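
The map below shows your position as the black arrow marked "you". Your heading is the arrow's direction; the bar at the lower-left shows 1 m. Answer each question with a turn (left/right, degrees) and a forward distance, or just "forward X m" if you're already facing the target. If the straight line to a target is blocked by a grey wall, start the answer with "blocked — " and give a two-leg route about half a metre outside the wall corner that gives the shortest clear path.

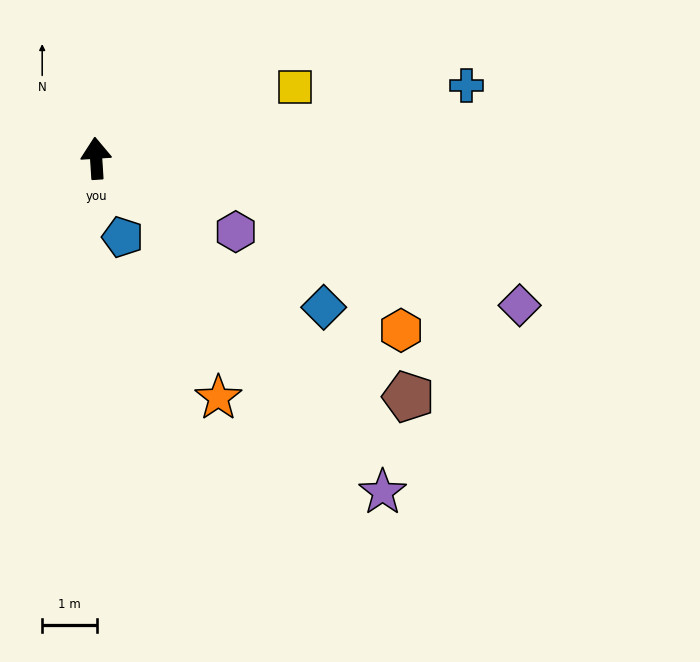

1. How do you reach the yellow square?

turn right 74°, forward 3.9 m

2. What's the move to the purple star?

turn right 143°, forward 8.0 m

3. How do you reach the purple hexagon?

turn right 121°, forward 2.9 m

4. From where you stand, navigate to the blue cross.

turn right 82°, forward 6.9 m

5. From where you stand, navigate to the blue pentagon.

turn right 165°, forward 1.5 m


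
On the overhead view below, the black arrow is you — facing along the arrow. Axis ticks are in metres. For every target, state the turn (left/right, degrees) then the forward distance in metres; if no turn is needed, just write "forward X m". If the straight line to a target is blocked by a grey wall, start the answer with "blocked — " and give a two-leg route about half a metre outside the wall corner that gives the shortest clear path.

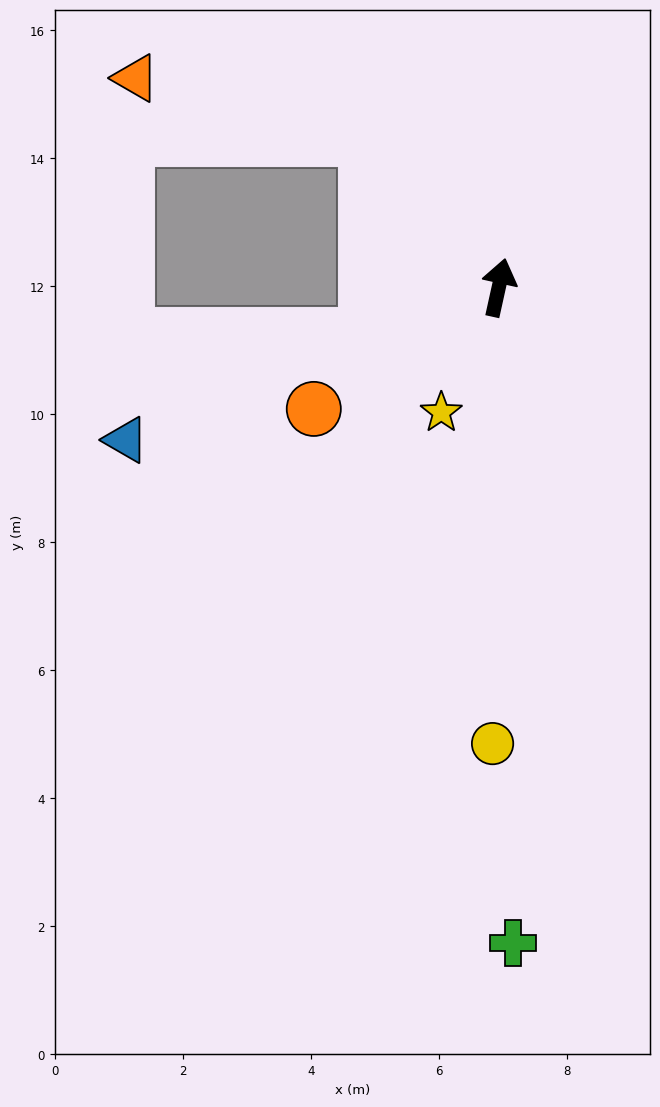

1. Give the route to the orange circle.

turn left 136°, forward 3.5 m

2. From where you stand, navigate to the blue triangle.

turn left 125°, forward 6.3 m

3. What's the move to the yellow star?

turn left 168°, forward 2.1 m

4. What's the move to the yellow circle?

turn right 168°, forward 7.1 m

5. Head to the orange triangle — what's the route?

blocked — turn left 54°, forward 3.1 m, then turn left 33°, forward 3.7 m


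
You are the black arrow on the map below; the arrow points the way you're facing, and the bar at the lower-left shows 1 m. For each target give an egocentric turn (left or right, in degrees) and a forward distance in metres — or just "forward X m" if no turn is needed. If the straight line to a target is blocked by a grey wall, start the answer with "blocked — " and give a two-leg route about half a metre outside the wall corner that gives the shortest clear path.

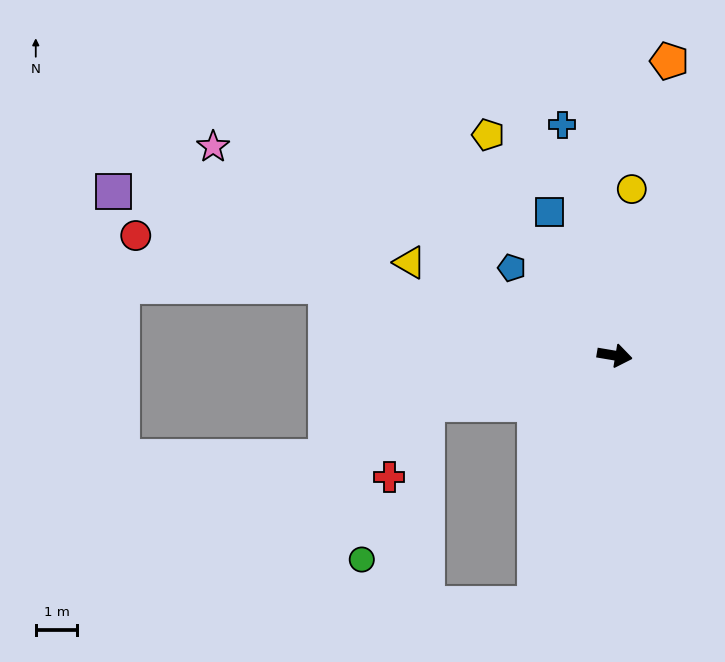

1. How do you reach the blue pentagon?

turn left 149°, forward 3.2 m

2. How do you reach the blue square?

turn left 124°, forward 3.8 m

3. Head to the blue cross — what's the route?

turn left 112°, forward 5.7 m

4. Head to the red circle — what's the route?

turn left 175°, forward 11.8 m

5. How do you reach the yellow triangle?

turn left 165°, forward 5.4 m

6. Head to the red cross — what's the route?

blocked — turn right 156°, forward 4.6 m, then turn left 48°, forward 2.0 m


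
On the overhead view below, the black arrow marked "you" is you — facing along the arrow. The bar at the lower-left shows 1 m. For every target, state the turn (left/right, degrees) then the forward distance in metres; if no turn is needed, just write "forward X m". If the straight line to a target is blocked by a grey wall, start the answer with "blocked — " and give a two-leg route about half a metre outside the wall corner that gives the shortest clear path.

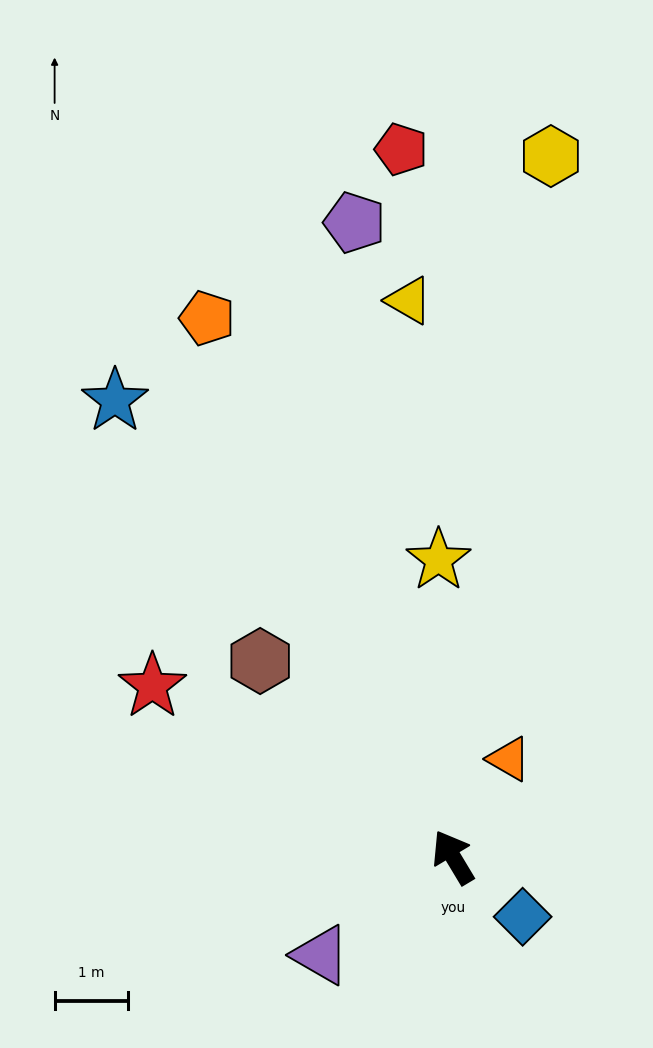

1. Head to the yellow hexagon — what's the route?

turn right 39°, forward 9.7 m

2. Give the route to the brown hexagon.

turn left 14°, forward 3.8 m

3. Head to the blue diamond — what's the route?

turn right 162°, forward 1.3 m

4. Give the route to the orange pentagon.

turn right 6°, forward 8.1 m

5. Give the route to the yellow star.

turn right 28°, forward 4.1 m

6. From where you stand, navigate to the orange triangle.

turn right 61°, forward 1.5 m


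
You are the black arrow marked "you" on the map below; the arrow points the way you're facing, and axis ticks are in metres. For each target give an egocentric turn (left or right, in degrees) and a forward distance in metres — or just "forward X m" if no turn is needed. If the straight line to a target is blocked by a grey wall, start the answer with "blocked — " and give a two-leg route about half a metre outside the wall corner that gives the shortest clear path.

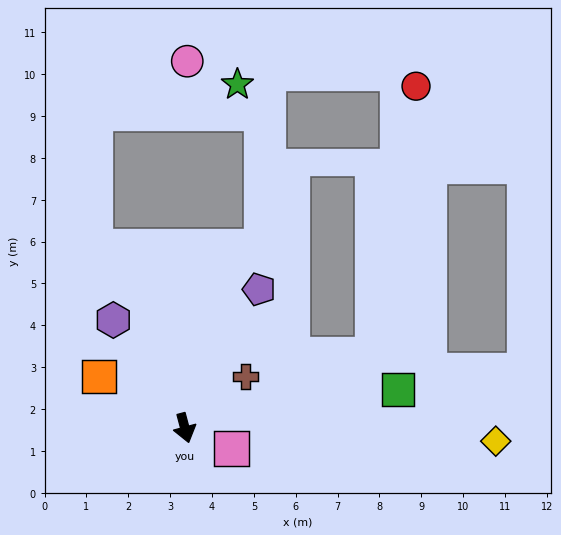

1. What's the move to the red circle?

blocked — turn left 96°, forward 4.8 m, then turn left 60°, forward 6.5 m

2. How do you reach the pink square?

turn left 51°, forward 1.2 m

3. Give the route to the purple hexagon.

turn right 161°, forward 3.1 m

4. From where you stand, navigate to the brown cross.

turn left 115°, forward 1.9 m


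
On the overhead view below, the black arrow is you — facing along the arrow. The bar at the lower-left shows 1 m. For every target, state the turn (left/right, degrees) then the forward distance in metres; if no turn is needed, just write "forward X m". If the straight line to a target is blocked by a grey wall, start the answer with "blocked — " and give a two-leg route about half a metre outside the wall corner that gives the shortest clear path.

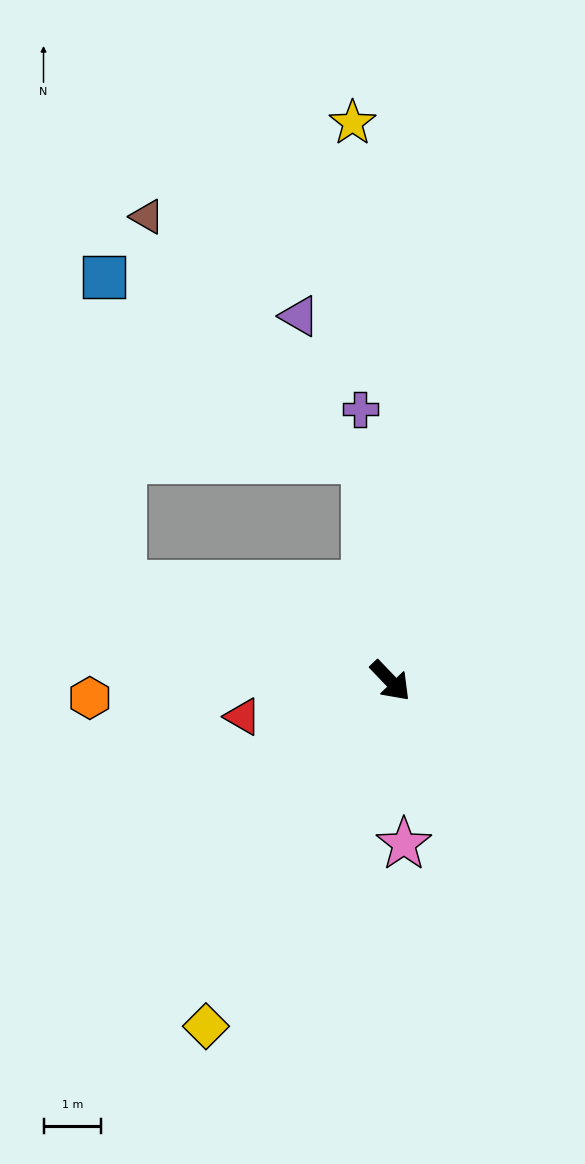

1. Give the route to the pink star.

turn right 39°, forward 2.8 m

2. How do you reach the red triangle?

turn right 120°, forward 2.6 m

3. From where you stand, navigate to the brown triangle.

blocked — turn left 142°, forward 3.9 m, then turn left 36°, forward 5.7 m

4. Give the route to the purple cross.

turn left 143°, forward 4.7 m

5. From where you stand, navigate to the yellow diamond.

turn right 72°, forward 6.8 m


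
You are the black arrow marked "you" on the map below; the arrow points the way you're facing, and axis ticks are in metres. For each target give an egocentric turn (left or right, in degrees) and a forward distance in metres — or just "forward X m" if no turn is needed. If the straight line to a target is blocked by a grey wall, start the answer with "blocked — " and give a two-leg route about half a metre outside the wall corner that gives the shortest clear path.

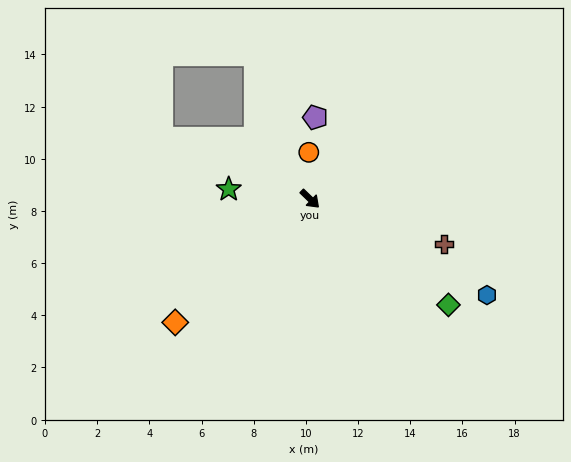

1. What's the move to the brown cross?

turn left 25°, forward 5.4 m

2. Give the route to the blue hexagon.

turn left 15°, forward 7.7 m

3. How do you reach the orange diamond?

turn right 94°, forward 7.0 m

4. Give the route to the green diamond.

turn left 7°, forward 6.7 m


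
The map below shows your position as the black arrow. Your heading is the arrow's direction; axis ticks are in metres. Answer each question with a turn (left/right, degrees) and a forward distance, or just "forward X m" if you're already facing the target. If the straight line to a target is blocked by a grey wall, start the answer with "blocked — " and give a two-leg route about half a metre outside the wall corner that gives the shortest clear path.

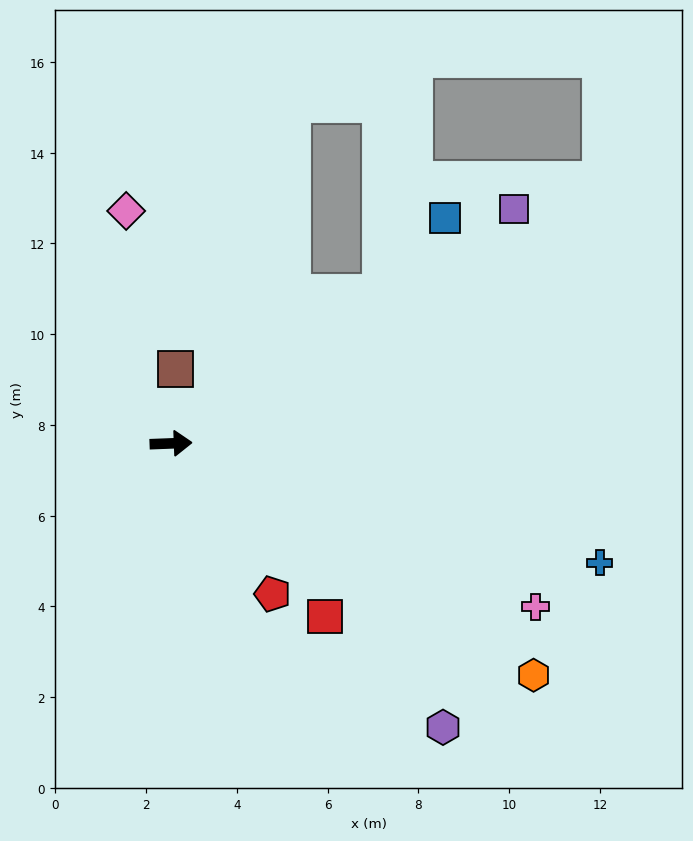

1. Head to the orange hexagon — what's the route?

turn right 35°, forward 9.5 m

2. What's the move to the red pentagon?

turn right 58°, forward 4.0 m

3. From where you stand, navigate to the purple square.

turn left 32°, forward 9.2 m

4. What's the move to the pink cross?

turn right 26°, forward 8.8 m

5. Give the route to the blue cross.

turn right 18°, forward 9.8 m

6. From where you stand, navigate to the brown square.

turn left 84°, forward 1.6 m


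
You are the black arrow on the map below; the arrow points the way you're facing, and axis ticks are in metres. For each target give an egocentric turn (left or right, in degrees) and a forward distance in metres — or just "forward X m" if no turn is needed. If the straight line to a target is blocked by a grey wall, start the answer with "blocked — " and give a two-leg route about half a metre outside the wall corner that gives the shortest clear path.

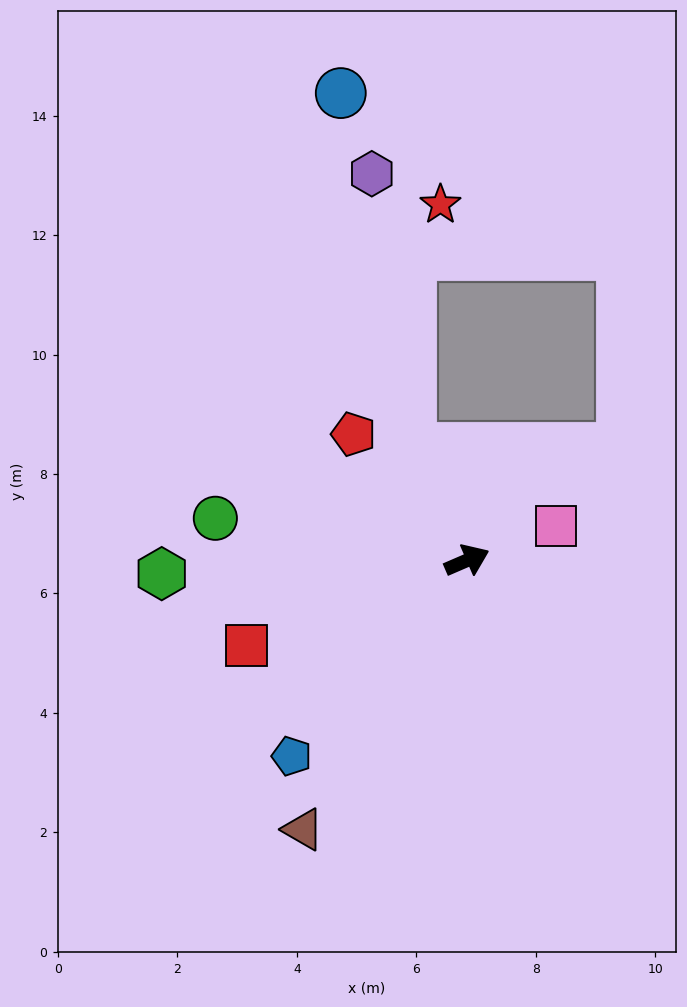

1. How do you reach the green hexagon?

turn left 159°, forward 5.1 m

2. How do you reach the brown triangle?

turn right 145°, forward 5.3 m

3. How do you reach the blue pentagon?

turn right 155°, forward 4.4 m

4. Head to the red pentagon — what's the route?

turn left 109°, forward 2.8 m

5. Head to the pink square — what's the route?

turn right 2°, forward 1.6 m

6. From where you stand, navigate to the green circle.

turn left 147°, forward 4.3 m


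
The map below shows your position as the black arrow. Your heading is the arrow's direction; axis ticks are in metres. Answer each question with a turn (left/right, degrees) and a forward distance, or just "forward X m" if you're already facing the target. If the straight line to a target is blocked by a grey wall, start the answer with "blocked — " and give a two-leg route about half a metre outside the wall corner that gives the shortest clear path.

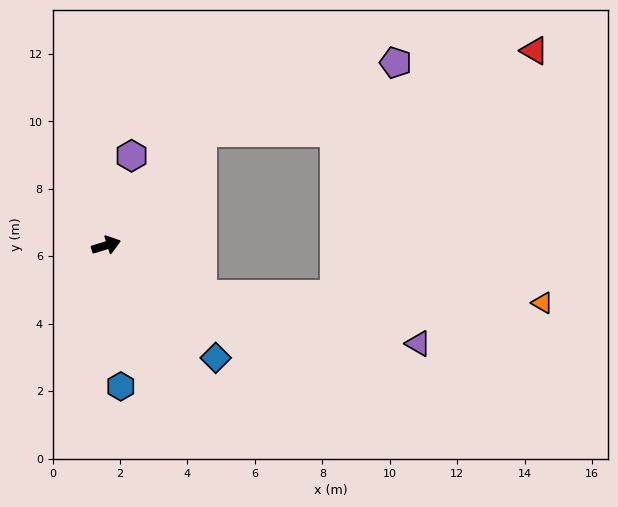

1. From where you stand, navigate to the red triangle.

blocked — turn left 32°, forward 4.4 m, then turn right 35°, forward 10.1 m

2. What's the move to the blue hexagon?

turn right 101°, forward 4.2 m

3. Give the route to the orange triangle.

blocked — turn right 44°, forward 3.2 m, then turn left 25°, forward 10.1 m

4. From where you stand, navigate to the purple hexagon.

turn left 57°, forward 2.8 m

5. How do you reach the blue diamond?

turn right 63°, forward 4.7 m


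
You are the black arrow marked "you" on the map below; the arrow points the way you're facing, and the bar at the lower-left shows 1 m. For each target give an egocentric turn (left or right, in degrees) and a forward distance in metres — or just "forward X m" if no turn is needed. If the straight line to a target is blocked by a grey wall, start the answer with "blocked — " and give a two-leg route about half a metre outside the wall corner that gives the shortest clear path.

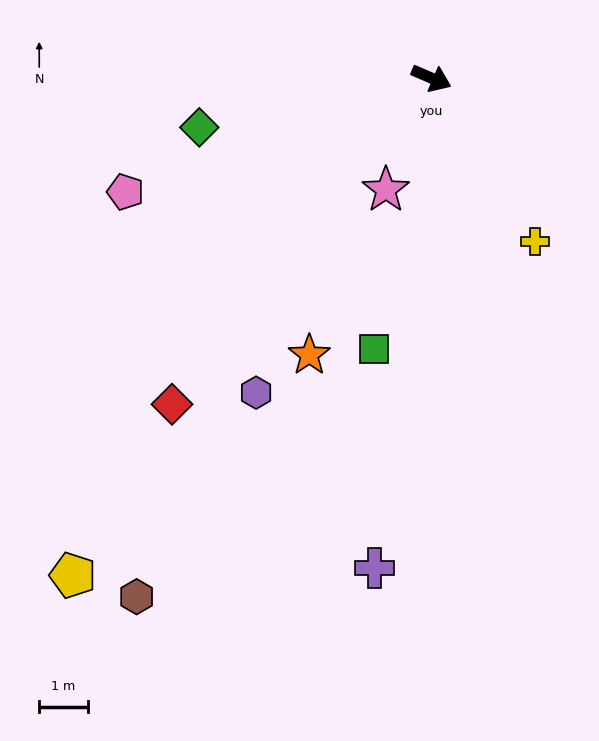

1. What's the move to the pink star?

turn right 89°, forward 2.5 m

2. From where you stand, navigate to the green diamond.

turn right 145°, forward 4.9 m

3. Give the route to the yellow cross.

turn right 34°, forward 4.0 m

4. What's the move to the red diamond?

turn right 105°, forward 8.6 m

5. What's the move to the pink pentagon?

turn right 136°, forward 6.7 m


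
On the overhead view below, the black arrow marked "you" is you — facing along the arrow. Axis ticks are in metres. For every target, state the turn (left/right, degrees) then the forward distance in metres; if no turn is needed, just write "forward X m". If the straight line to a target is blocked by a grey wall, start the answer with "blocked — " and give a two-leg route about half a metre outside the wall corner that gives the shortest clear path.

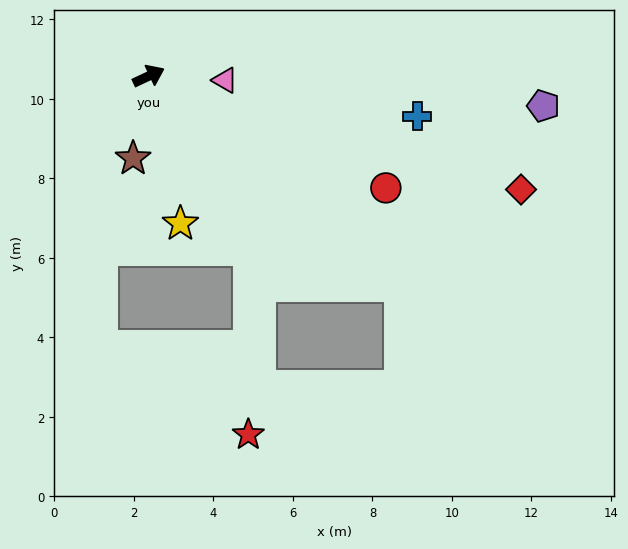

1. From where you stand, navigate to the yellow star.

turn right 103°, forward 3.8 m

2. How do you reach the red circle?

turn right 50°, forward 6.6 m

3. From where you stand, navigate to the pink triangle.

turn right 28°, forward 1.9 m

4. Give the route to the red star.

blocked — turn right 85°, forward 5.0 m, then turn right 31°, forward 4.7 m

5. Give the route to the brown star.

turn right 126°, forward 2.1 m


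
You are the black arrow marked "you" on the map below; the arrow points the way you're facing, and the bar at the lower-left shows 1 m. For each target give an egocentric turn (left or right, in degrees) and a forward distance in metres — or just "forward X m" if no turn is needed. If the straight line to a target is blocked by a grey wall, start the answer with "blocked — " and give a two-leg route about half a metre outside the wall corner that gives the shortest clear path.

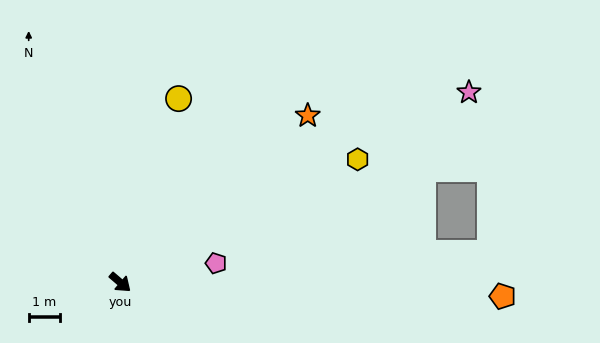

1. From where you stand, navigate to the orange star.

turn left 82°, forward 8.1 m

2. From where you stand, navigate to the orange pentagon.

turn left 39°, forward 12.4 m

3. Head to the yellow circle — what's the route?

turn left 113°, forward 6.2 m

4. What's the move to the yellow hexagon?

turn left 68°, forward 8.6 m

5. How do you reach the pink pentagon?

turn left 52°, forward 3.2 m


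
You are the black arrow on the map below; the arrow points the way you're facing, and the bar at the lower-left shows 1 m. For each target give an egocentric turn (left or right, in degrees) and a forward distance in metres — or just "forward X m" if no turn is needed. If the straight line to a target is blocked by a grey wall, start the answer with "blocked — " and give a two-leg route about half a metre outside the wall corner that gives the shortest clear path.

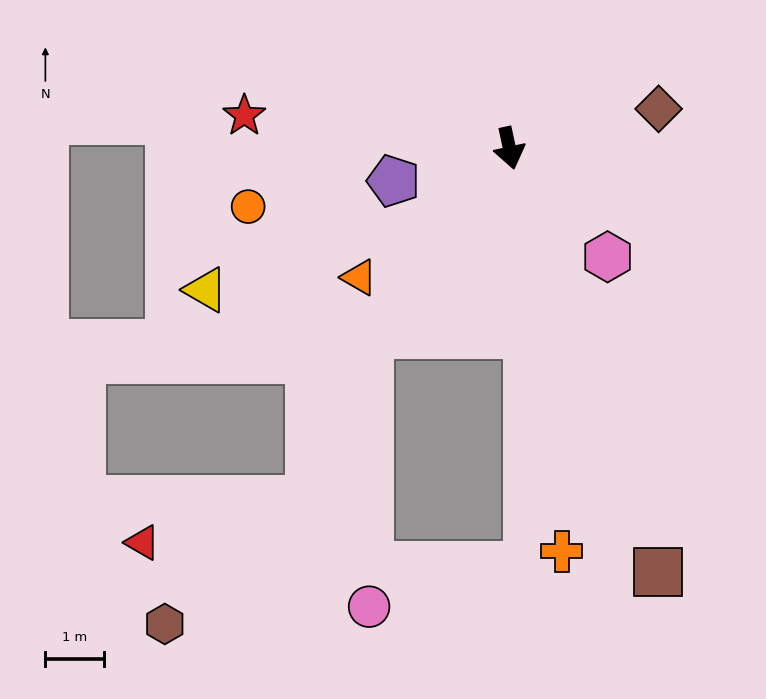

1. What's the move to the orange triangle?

turn right 61°, forward 3.4 m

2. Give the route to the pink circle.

blocked — turn right 49°, forward 4.0 m, then turn left 37°, forward 4.7 m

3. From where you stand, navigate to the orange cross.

turn right 5°, forward 7.0 m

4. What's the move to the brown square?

turn left 7°, forward 7.7 m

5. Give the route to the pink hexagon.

turn left 30°, forward 2.5 m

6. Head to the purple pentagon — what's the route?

turn right 86°, forward 2.1 m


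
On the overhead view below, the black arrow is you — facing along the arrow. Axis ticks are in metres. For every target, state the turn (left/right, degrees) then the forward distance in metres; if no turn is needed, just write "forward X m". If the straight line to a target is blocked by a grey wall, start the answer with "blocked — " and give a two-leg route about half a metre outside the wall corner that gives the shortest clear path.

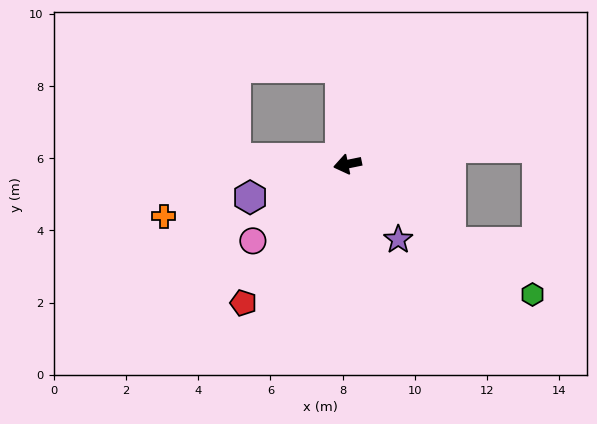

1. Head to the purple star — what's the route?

turn left 112°, forward 2.5 m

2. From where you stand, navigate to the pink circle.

turn left 27°, forward 3.4 m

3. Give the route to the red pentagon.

turn left 42°, forward 4.8 m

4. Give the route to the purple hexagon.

turn left 7°, forward 2.9 m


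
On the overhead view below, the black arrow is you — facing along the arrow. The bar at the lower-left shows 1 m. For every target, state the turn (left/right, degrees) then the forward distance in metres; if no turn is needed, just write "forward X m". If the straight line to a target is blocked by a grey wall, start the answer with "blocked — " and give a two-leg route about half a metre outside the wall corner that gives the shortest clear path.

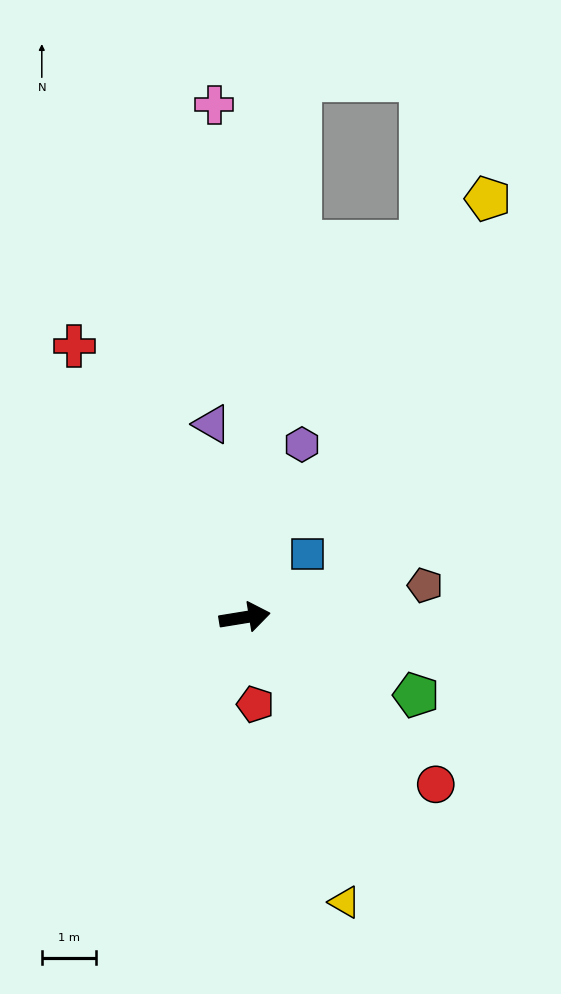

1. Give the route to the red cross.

turn left 113°, forward 5.9 m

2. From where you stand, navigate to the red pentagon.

turn right 92°, forward 1.6 m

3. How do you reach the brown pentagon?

forward 3.4 m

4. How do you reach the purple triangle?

turn left 90°, forward 3.6 m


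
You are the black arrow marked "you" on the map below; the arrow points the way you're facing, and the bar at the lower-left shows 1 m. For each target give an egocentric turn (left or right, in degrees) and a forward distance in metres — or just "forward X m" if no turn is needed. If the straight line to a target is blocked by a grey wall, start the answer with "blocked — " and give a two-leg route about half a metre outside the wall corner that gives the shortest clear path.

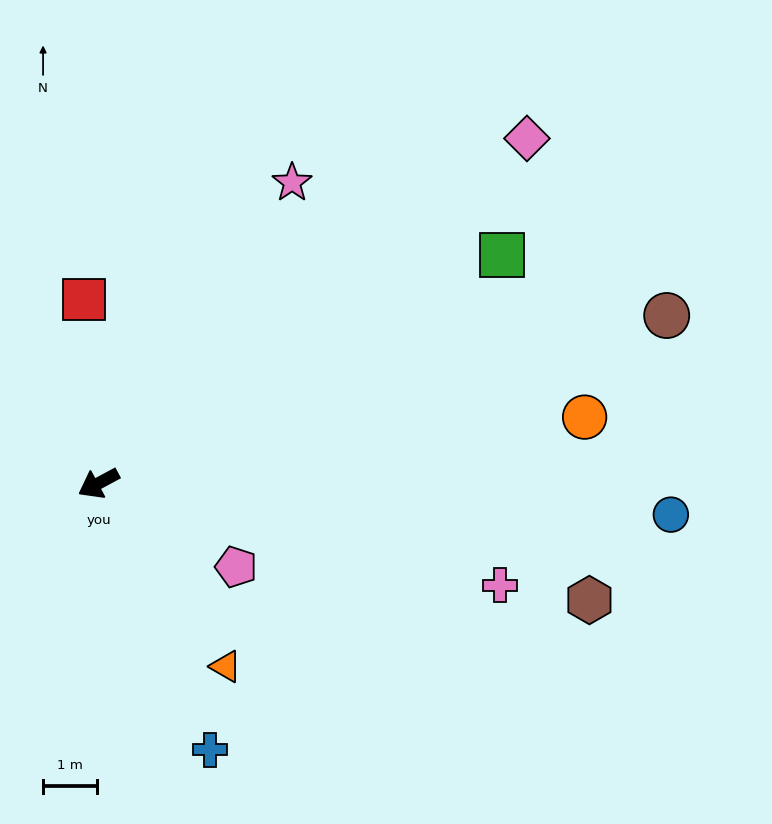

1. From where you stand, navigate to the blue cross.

turn left 84°, forward 5.4 m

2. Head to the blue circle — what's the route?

turn left 149°, forward 10.6 m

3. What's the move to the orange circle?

turn left 159°, forward 9.1 m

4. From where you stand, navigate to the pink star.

turn right 151°, forward 6.6 m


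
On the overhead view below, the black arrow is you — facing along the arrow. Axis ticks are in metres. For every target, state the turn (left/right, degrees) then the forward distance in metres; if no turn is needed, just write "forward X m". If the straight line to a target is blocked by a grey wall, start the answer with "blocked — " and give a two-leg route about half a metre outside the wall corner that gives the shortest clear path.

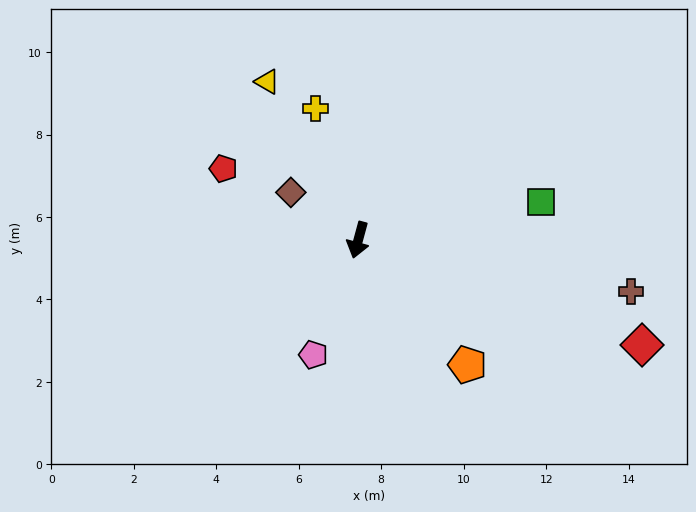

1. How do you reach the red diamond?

turn left 85°, forward 7.3 m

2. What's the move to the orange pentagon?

turn left 56°, forward 4.0 m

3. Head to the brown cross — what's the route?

turn left 94°, forward 6.7 m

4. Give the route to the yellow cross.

turn right 147°, forward 3.4 m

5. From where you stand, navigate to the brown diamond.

turn right 110°, forward 2.0 m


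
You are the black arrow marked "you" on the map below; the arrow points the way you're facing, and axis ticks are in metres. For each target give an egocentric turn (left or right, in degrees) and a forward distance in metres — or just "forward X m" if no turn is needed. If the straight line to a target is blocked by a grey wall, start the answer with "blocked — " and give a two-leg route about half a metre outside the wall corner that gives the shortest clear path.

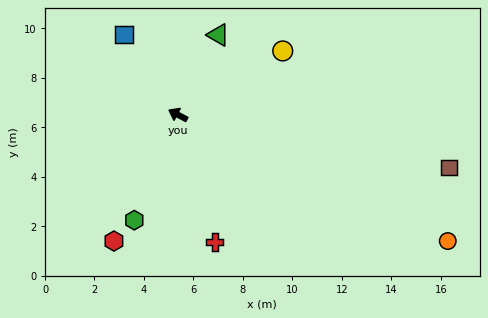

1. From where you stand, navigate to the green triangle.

turn right 89°, forward 3.6 m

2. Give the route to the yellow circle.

turn right 121°, forward 5.0 m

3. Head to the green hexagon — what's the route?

turn left 95°, forward 4.6 m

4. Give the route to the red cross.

turn left 134°, forward 5.4 m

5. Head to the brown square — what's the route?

turn right 163°, forward 11.2 m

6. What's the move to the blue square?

turn right 28°, forward 3.9 m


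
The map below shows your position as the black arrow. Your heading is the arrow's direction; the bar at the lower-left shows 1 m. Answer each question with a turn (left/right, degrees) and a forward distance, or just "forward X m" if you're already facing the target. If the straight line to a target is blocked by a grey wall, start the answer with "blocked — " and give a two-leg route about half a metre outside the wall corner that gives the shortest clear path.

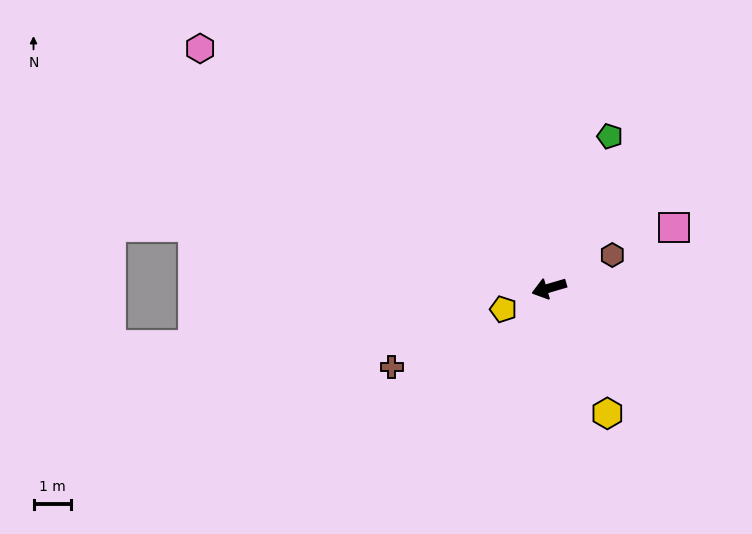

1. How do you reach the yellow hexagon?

turn left 99°, forward 3.7 m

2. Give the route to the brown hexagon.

turn right 169°, forward 1.9 m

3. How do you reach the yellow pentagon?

turn left 8°, forward 1.3 m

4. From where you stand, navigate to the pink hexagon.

turn right 51°, forward 11.3 m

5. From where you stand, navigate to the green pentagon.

turn right 128°, forward 4.4 m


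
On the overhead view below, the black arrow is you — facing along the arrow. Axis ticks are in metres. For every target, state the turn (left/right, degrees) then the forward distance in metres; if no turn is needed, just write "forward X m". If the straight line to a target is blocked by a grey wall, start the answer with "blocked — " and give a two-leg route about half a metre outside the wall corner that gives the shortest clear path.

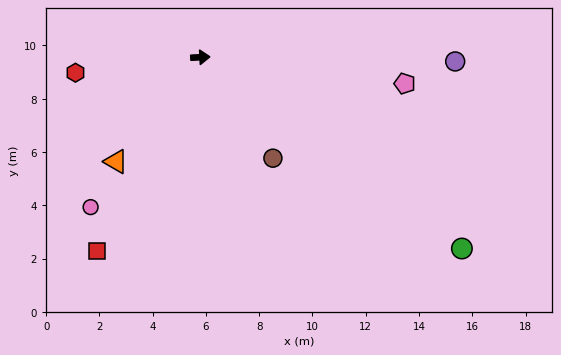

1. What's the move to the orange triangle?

turn right 132°, forward 5.0 m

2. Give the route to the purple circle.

turn right 4°, forward 9.6 m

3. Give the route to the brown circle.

turn right 57°, forward 4.7 m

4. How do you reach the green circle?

turn right 39°, forward 12.2 m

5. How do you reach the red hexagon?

turn right 176°, forward 4.7 m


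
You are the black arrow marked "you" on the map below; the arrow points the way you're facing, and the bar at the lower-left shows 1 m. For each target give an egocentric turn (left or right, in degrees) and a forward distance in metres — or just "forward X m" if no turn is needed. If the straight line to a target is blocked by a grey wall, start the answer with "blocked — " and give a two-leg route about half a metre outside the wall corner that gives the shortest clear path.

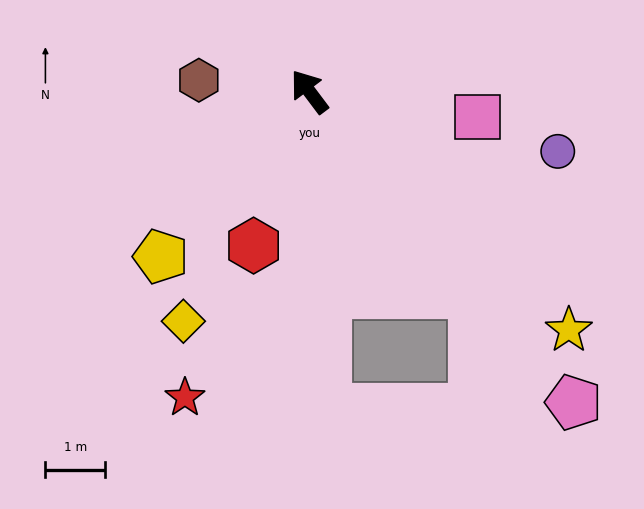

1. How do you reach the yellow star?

turn right 170°, forward 5.9 m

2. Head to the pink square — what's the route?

turn right 135°, forward 2.8 m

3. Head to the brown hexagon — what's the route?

turn left 47°, forward 1.9 m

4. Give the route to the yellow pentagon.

turn left 101°, forward 3.7 m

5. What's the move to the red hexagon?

turn left 123°, forward 2.7 m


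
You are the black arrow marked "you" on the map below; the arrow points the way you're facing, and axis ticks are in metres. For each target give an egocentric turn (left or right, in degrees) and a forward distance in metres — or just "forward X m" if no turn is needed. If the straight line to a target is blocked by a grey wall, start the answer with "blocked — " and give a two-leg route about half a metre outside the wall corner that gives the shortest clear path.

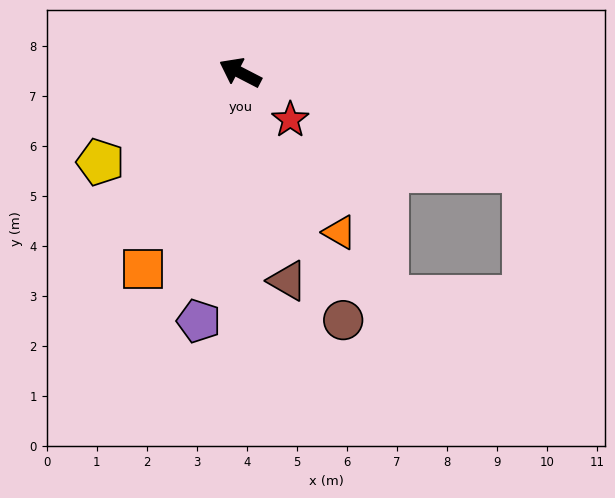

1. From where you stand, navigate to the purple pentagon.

turn left 108°, forward 5.0 m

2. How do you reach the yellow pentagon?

turn left 60°, forward 3.3 m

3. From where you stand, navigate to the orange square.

turn left 91°, forward 4.4 m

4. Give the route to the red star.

turn left 164°, forward 1.4 m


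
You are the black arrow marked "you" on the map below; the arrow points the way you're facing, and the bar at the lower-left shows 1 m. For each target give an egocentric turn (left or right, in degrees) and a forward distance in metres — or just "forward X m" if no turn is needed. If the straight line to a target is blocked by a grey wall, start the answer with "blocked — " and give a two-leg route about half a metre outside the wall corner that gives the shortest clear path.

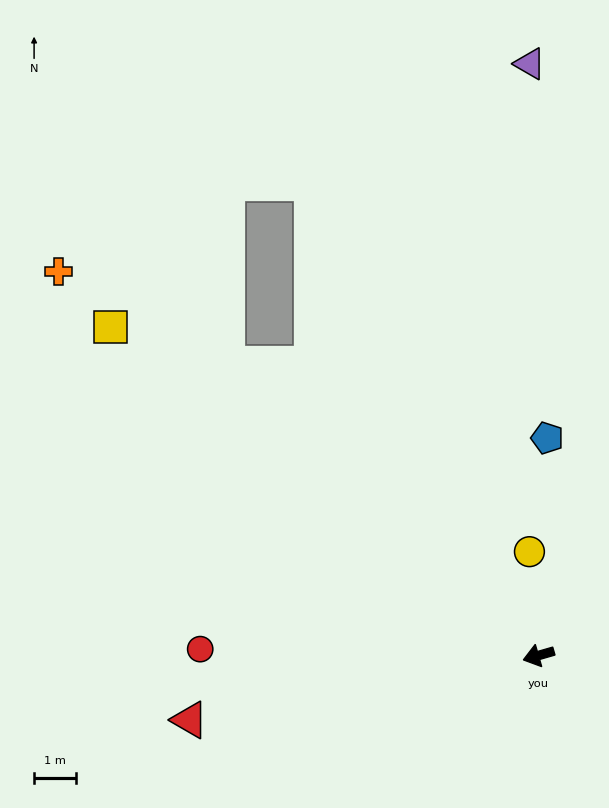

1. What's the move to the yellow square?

turn right 54°, forward 13.0 m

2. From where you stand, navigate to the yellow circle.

turn right 101°, forward 2.5 m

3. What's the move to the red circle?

turn right 17°, forward 8.1 m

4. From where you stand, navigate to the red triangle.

turn right 6°, forward 8.5 m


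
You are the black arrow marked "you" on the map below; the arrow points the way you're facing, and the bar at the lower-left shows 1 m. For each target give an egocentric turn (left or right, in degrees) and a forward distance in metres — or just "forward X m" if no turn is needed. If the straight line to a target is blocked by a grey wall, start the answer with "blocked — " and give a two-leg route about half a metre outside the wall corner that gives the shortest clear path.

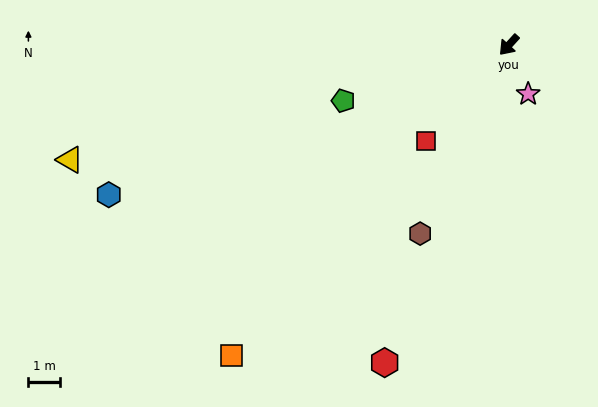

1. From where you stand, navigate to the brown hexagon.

turn left 17°, forward 6.6 m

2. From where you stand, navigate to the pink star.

turn left 64°, forward 1.7 m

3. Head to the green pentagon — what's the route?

turn right 29°, forward 5.5 m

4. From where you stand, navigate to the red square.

forward 4.0 m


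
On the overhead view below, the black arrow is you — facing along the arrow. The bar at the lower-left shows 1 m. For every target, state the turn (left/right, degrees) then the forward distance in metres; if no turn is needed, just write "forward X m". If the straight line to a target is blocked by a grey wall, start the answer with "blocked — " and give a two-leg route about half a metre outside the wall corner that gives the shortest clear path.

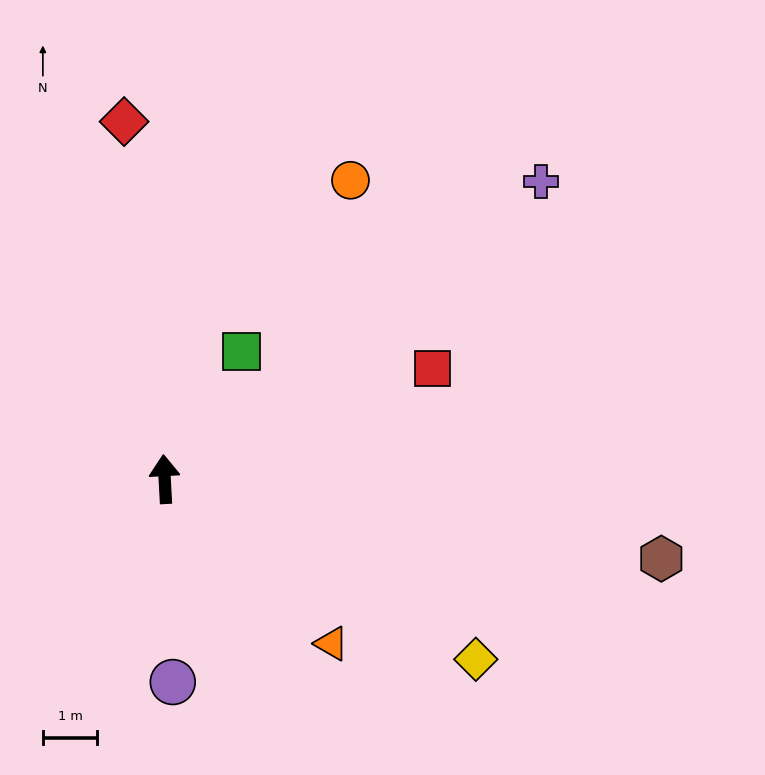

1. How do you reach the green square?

turn right 34°, forward 2.7 m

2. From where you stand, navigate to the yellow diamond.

turn right 123°, forward 6.6 m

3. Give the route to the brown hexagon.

turn right 102°, forward 9.3 m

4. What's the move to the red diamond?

turn left 3°, forward 6.6 m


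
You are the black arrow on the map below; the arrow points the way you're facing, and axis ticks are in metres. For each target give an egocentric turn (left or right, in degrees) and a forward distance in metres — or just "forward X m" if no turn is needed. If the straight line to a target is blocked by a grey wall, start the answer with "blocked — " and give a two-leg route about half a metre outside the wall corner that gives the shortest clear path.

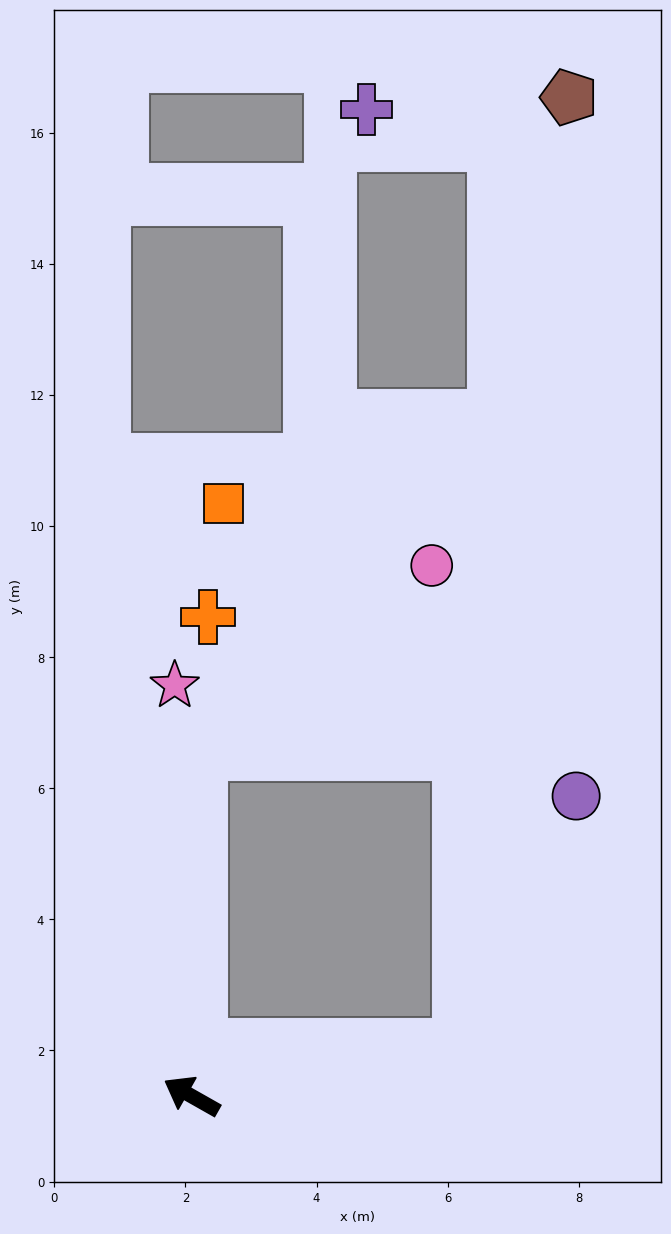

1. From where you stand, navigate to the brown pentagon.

blocked — turn right 140°, forward 4.2 m, then turn left 73°, forward 14.6 m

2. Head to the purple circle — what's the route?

blocked — turn right 140°, forward 4.2 m, then turn left 55°, forward 4.2 m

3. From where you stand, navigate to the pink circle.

blocked — turn right 62°, forward 5.2 m, then turn right 50°, forward 4.6 m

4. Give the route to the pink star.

turn right 58°, forward 6.3 m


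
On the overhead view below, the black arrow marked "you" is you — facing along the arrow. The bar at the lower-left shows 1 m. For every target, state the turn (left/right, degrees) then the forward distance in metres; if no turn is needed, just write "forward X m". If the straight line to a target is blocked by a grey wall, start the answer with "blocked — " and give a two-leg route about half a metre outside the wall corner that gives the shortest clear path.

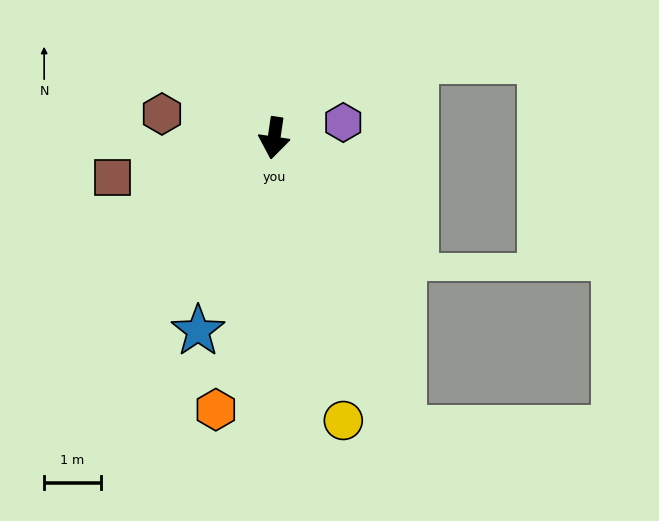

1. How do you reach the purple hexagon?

turn left 111°, forward 1.2 m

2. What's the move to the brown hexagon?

turn right 94°, forward 2.0 m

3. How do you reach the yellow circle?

turn left 22°, forward 5.1 m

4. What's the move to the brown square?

turn right 68°, forward 2.9 m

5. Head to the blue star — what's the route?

turn right 13°, forward 3.7 m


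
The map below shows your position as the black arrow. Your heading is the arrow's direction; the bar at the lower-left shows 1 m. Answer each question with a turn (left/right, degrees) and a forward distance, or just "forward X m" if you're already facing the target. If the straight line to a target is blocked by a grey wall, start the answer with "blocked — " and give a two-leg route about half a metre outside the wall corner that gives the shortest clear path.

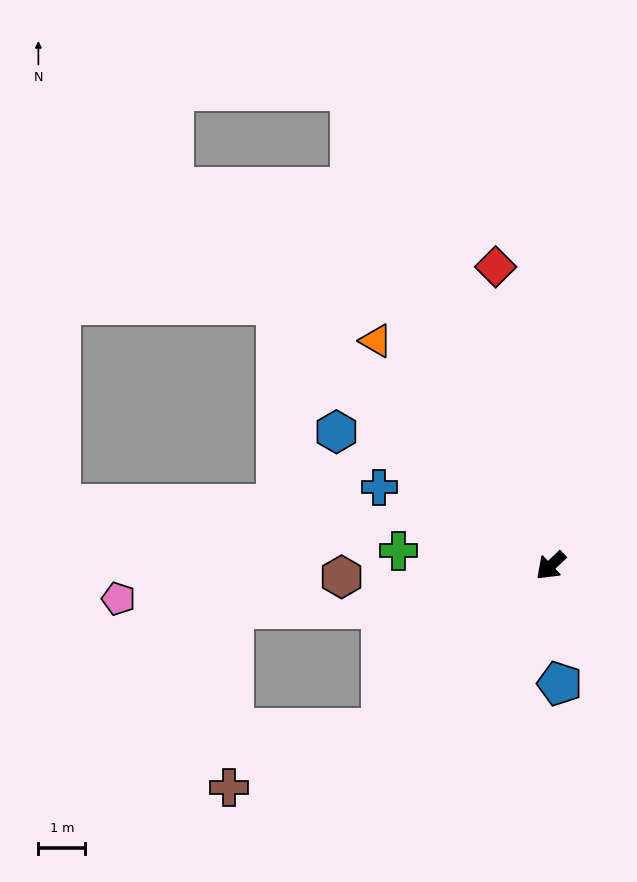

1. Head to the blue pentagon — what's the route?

turn left 51°, forward 2.5 m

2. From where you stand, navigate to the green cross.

turn right 49°, forward 3.3 m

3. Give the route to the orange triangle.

turn right 96°, forward 6.1 m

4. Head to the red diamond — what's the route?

turn right 123°, forward 6.5 m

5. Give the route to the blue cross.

turn right 68°, forward 4.0 m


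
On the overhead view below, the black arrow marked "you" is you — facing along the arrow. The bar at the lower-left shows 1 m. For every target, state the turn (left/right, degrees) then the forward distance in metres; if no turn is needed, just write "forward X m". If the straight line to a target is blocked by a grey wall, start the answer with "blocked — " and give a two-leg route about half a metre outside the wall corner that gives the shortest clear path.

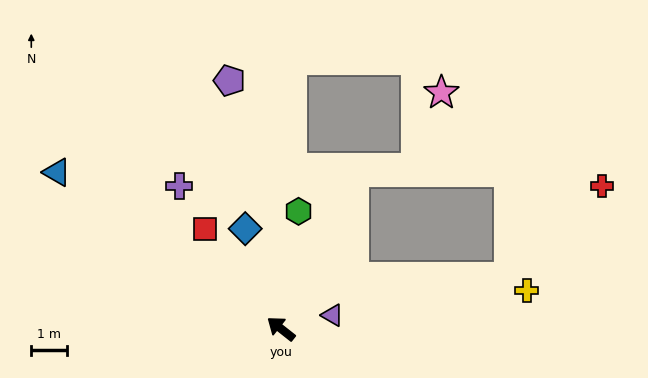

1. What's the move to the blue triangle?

turn left 3°, forward 7.7 m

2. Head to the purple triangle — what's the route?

turn right 127°, forward 1.5 m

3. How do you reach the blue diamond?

turn right 32°, forward 3.0 m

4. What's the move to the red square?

turn right 14°, forward 3.5 m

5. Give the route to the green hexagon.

turn right 60°, forward 3.3 m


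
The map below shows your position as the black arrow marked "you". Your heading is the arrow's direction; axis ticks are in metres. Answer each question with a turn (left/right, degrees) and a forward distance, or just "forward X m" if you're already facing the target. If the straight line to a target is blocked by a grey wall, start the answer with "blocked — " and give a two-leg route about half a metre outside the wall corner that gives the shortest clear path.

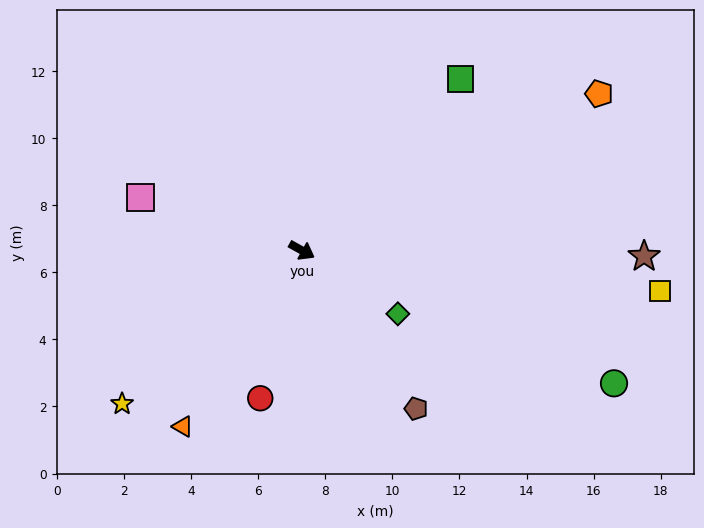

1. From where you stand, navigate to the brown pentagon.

turn right 25°, forward 5.8 m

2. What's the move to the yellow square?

turn left 23°, forward 10.7 m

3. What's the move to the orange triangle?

turn right 95°, forward 6.3 m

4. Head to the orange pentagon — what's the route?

turn left 57°, forward 10.0 m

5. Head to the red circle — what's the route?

turn right 77°, forward 4.6 m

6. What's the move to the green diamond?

turn right 4°, forward 3.4 m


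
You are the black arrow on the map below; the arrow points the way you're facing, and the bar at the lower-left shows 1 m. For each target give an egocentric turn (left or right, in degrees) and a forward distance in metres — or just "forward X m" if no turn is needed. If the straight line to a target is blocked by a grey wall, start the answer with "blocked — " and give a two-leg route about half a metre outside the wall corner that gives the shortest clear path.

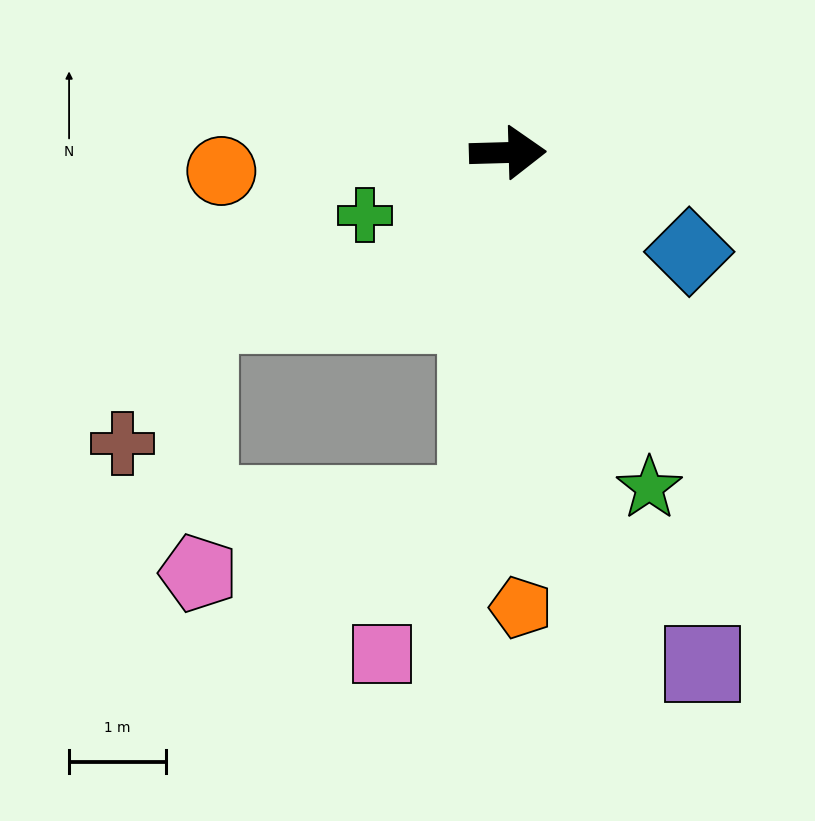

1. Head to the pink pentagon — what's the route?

blocked — turn right 96°, forward 3.7 m, then turn right 72°, forward 3.0 m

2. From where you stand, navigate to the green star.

turn right 69°, forward 3.8 m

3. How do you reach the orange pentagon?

turn right 90°, forward 4.7 m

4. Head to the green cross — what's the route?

turn right 158°, forward 1.6 m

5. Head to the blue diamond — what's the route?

turn right 30°, forward 2.1 m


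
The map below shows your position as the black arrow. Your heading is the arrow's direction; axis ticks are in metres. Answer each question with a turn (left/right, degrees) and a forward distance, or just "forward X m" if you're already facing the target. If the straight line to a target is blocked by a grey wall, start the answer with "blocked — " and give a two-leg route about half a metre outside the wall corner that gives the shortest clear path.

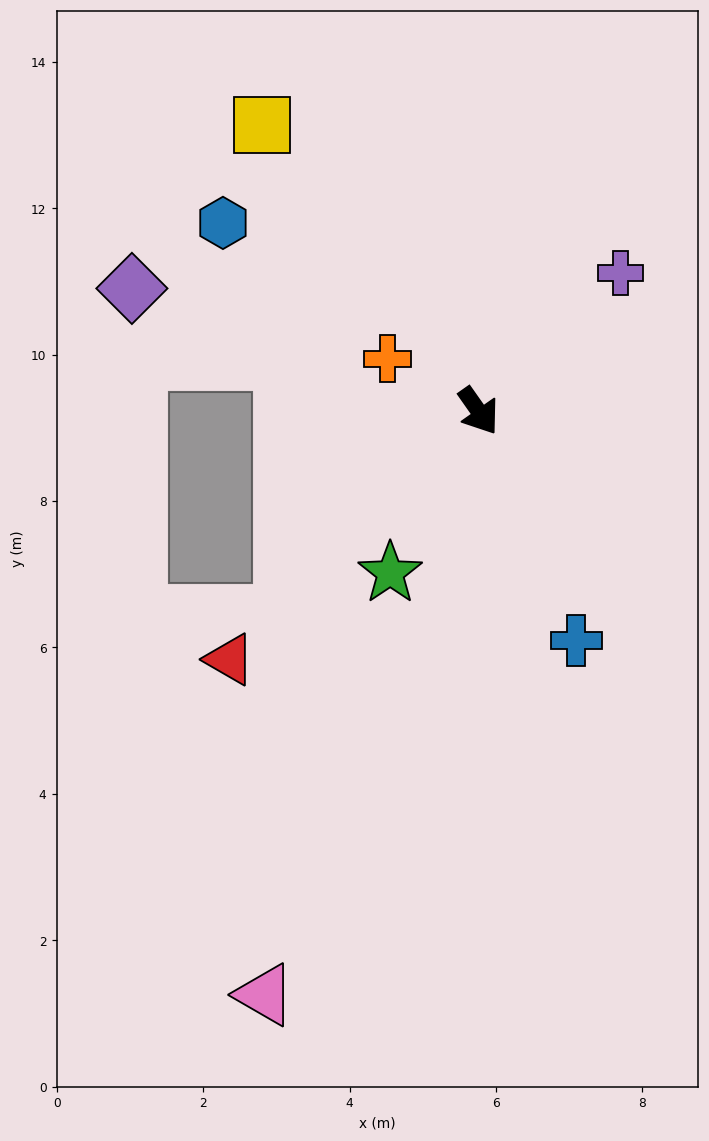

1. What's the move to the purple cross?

turn left 99°, forward 2.7 m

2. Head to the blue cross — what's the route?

turn right 12°, forward 3.4 m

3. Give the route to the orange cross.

turn right 155°, forward 1.4 m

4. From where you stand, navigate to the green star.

turn right 64°, forward 2.5 m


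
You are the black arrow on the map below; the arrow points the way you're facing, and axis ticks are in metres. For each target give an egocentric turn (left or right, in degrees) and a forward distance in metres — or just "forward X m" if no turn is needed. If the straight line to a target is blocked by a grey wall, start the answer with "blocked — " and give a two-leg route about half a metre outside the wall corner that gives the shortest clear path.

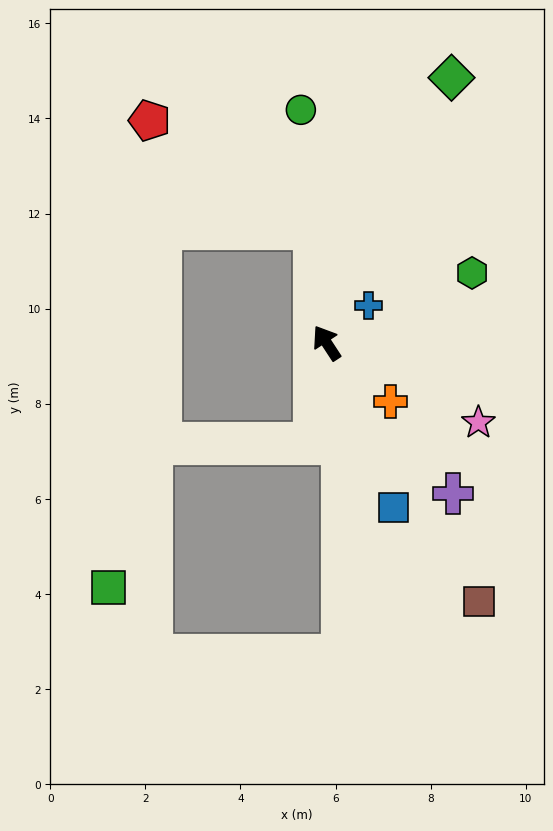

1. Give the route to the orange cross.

turn right 166°, forward 1.8 m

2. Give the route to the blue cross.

turn right 81°, forward 1.2 m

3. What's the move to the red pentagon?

blocked — turn right 26°, forward 2.4 m, then turn left 49°, forward 4.1 m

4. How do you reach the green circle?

turn right 27°, forward 4.9 m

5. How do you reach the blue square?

turn left 169°, forward 3.7 m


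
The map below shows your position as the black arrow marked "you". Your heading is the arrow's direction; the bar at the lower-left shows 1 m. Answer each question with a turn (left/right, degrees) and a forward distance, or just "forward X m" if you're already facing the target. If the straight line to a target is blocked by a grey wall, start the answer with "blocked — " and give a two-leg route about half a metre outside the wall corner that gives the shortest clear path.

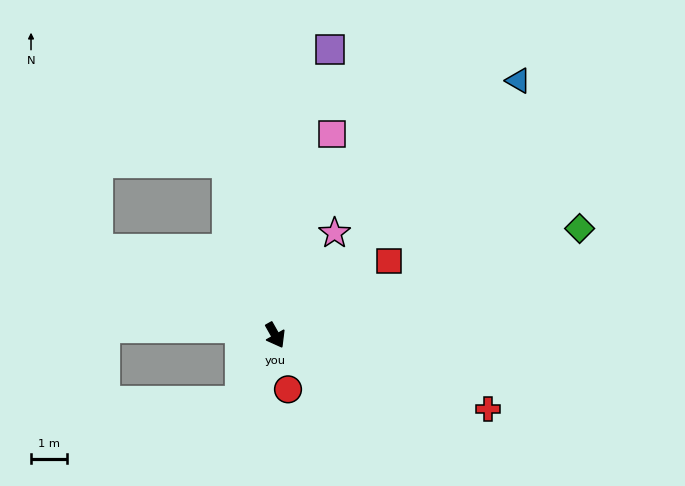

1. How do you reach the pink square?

turn left 135°, forward 5.7 m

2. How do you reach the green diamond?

turn left 80°, forward 8.9 m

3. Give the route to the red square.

turn left 94°, forward 3.7 m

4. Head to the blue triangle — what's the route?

turn left 107°, forward 9.7 m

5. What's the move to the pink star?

turn left 120°, forward 3.2 m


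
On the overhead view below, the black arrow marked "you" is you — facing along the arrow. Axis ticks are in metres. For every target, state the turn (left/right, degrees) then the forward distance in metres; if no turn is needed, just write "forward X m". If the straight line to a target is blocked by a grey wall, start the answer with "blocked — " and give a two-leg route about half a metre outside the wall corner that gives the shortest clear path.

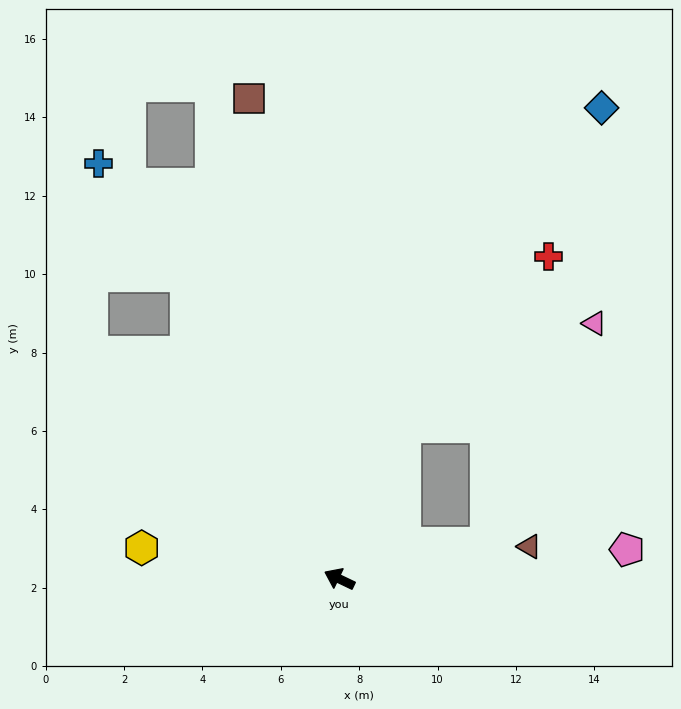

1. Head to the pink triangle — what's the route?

blocked — turn right 87°, forward 4.2 m, then turn right 39°, forward 5.5 m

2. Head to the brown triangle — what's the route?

turn right 145°, forward 4.9 m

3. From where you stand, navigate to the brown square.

turn right 54°, forward 12.5 m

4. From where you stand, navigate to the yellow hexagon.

turn left 17°, forward 5.1 m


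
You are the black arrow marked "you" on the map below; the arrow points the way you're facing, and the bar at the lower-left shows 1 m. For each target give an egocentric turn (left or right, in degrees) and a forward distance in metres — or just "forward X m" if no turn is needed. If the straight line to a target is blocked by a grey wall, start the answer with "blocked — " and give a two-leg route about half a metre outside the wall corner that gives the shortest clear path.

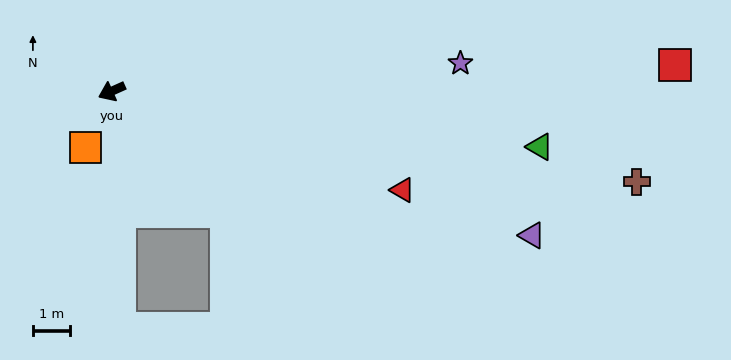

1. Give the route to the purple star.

turn left 160°, forward 9.3 m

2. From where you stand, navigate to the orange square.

turn left 41°, forward 1.6 m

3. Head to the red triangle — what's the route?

turn left 137°, forward 8.2 m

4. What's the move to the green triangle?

turn left 148°, forward 11.5 m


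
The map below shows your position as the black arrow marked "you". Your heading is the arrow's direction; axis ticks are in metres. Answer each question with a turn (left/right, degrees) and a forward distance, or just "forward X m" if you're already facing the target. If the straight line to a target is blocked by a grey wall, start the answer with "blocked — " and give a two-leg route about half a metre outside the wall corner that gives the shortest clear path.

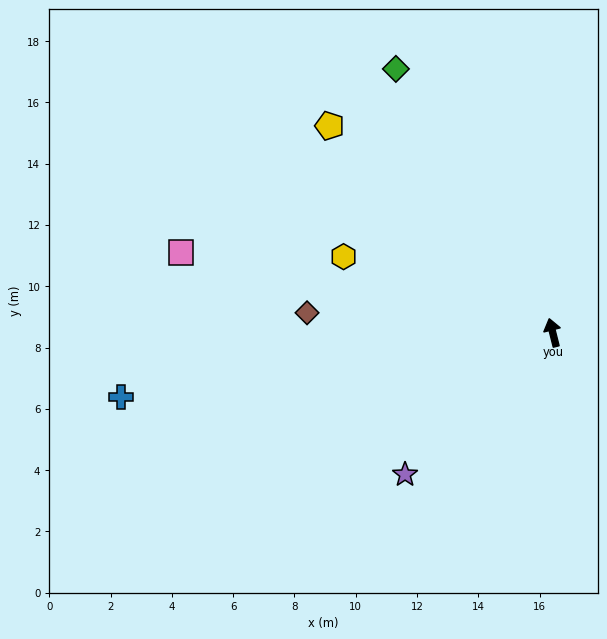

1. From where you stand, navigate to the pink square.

turn left 64°, forward 12.4 m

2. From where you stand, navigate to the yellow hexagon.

turn left 56°, forward 7.3 m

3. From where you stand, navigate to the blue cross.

turn left 84°, forward 14.3 m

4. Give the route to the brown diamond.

turn left 71°, forward 8.0 m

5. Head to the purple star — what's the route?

turn left 120°, forward 6.7 m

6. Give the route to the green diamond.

turn left 17°, forward 10.0 m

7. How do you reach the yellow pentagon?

turn left 33°, forward 9.9 m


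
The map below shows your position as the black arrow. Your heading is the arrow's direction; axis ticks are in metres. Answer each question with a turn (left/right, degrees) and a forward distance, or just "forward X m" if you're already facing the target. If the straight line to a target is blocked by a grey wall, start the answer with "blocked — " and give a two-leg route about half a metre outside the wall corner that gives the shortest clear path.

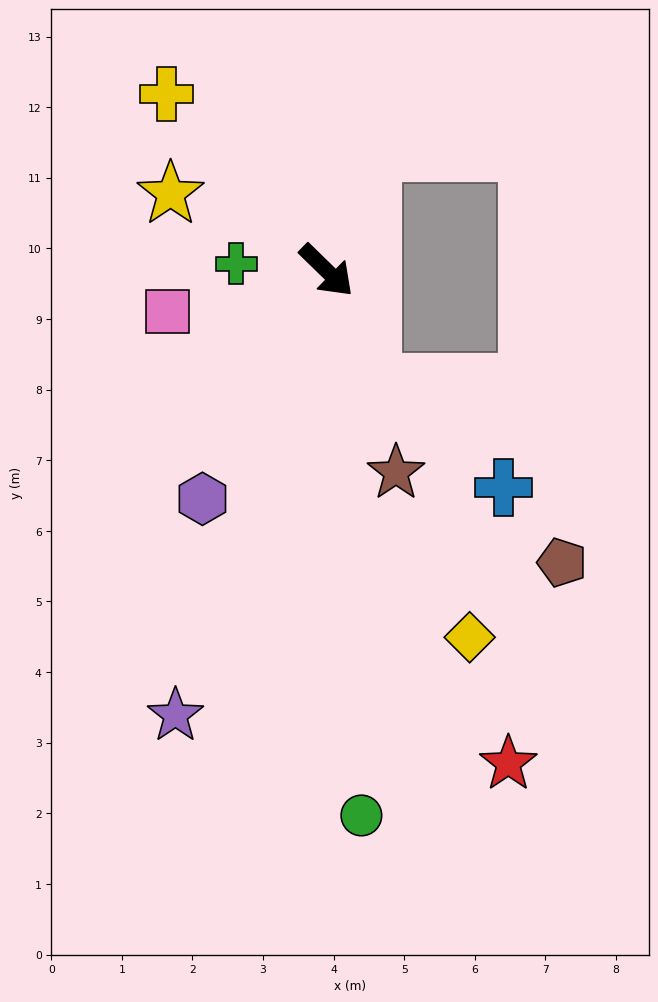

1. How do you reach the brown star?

turn right 27°, forward 3.0 m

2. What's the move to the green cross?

turn right 140°, forward 1.3 m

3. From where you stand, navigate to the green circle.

turn right 42°, forward 7.7 m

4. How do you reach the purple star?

turn right 64°, forward 6.7 m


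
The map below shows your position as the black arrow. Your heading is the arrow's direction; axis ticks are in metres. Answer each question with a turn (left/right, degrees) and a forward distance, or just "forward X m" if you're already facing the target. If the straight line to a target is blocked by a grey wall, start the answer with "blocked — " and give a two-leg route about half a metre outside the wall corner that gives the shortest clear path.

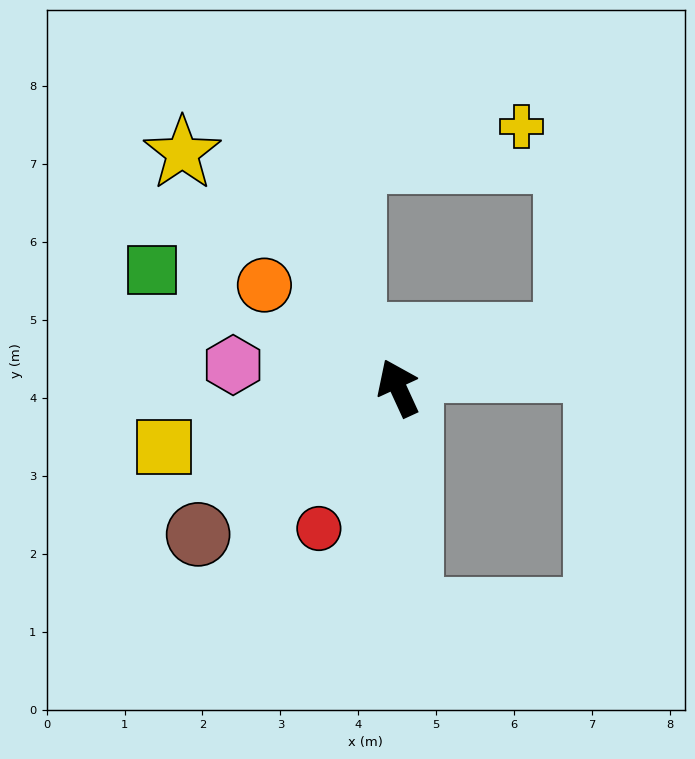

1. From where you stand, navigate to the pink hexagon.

turn left 57°, forward 2.1 m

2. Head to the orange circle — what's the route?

turn left 28°, forward 2.2 m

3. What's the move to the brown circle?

turn left 102°, forward 3.2 m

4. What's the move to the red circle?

turn left 126°, forward 2.1 m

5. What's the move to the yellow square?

turn left 80°, forward 3.1 m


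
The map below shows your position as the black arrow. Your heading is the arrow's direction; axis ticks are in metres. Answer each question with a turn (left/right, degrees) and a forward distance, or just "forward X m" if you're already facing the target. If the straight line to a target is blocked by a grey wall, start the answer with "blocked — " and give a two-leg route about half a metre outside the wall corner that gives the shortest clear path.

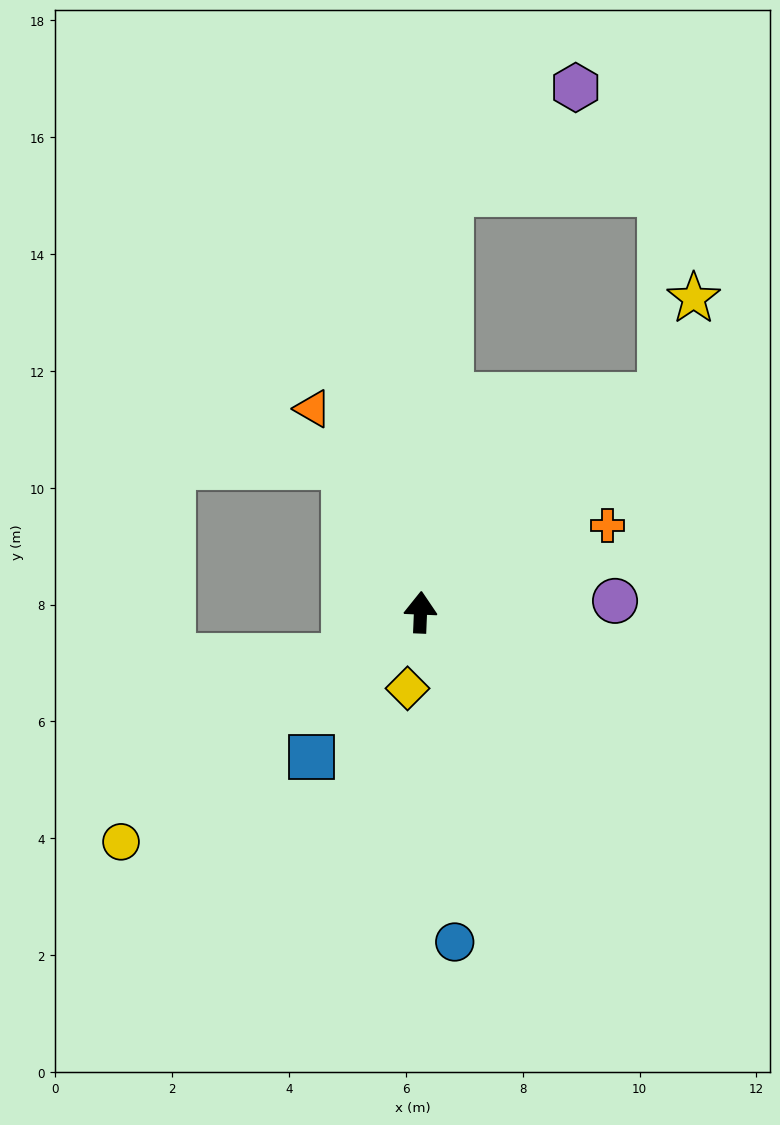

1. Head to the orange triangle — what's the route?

turn left 30°, forward 3.9 m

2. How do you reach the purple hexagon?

blocked — forward 7.2 m, then turn right 48°, forward 2.8 m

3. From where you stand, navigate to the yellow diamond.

turn left 173°, forward 1.3 m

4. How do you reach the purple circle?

turn right 84°, forward 3.3 m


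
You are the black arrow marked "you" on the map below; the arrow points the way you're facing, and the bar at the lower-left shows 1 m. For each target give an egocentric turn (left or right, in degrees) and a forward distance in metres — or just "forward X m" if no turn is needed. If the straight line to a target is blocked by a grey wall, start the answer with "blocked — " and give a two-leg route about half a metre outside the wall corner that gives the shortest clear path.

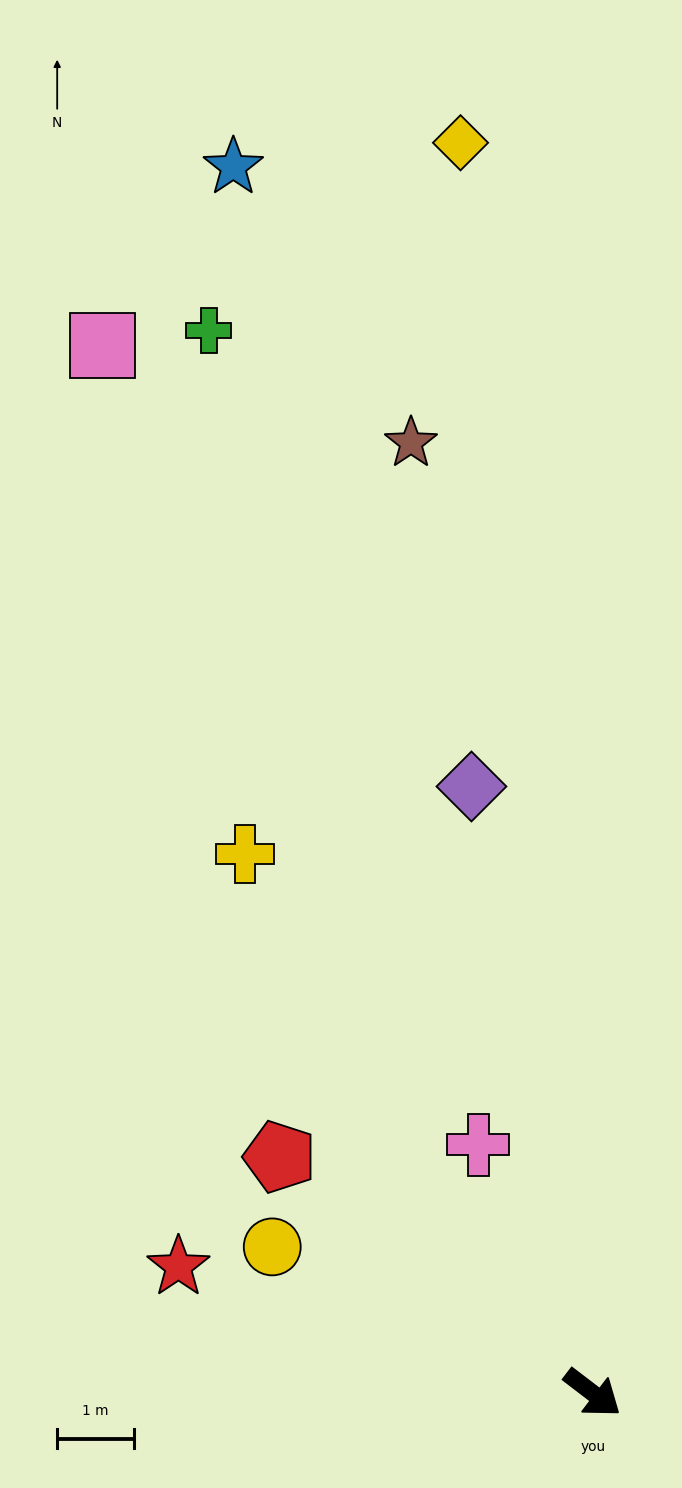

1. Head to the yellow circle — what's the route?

turn right 167°, forward 4.6 m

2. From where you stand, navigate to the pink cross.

turn left 152°, forward 3.5 m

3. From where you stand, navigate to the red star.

turn right 160°, forward 5.6 m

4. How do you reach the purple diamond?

turn left 139°, forward 8.0 m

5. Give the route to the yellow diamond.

turn left 133°, forward 16.3 m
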